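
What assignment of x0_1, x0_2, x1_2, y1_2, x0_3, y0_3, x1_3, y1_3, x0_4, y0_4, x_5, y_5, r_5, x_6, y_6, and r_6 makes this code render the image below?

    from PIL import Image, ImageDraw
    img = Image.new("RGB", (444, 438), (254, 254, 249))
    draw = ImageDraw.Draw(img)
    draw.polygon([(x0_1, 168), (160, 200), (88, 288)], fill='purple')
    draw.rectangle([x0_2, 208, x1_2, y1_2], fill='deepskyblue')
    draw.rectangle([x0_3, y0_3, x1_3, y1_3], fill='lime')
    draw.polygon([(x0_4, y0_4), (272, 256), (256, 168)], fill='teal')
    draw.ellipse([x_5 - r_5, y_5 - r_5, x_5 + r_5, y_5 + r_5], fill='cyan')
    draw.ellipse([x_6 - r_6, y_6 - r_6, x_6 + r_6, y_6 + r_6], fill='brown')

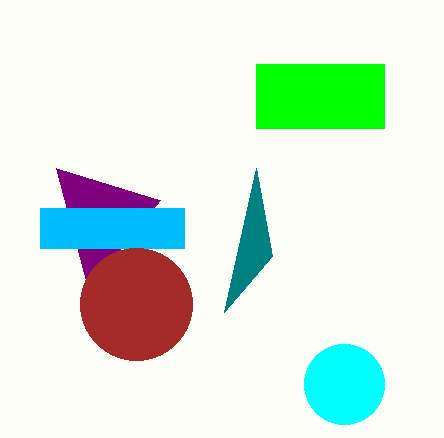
x0_1 = 56, x0_2 = 40, x1_2 = 184, y1_2 = 248, x0_3 = 256, y0_3 = 64, x1_3 = 384, y1_3 = 128, x0_4 = 224, y0_4 = 312, x_5 = 344, y_5 = 384, r_5 = 40, x_6 = 136, y_6 = 304, r_6 = 56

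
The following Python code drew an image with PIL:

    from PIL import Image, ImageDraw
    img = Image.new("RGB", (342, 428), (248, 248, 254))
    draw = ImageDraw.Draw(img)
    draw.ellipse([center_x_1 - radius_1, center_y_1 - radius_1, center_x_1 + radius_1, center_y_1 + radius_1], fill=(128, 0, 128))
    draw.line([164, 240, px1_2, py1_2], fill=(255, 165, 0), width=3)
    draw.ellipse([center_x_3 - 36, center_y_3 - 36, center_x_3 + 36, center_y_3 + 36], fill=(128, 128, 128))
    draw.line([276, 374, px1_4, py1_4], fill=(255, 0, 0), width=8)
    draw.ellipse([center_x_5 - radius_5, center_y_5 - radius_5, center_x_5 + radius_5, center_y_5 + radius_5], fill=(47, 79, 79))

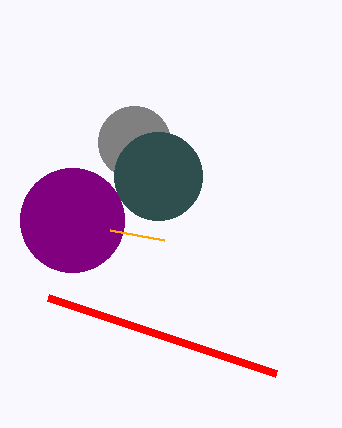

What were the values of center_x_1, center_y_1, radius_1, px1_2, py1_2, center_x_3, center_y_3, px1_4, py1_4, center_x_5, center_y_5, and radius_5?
center_x_1 = 72
center_y_1 = 220
radius_1 = 52
px1_2 = 110
py1_2 = 230
center_x_3 = 134
center_y_3 = 142
px1_4 = 48
py1_4 = 298
center_x_5 = 158
center_y_5 = 176
radius_5 = 44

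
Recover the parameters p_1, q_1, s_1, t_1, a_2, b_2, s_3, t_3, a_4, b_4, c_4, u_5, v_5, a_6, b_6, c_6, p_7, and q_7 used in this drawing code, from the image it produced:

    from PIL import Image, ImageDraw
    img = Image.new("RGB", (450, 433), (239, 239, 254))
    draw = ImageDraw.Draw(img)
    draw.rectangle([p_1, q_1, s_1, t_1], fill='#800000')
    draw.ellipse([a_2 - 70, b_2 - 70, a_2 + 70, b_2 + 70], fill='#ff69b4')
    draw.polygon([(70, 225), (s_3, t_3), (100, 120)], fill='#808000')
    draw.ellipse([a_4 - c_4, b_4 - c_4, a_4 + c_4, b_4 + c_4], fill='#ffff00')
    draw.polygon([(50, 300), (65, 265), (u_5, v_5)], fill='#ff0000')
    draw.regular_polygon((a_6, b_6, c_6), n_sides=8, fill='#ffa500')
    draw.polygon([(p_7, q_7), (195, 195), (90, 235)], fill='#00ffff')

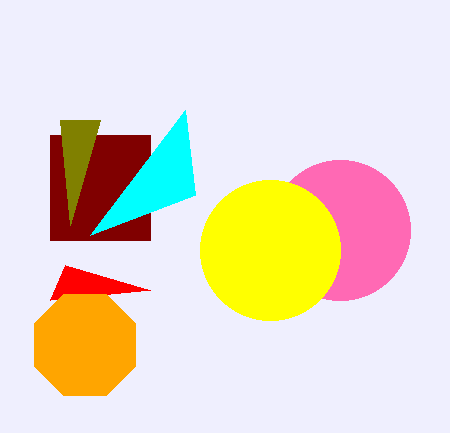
p_1 = 50; q_1 = 135; s_1 = 150; t_1 = 240; a_2 = 340; b_2 = 230; s_3 = 60; t_3 = 120; a_4 = 270; b_4 = 250; c_4 = 70; u_5 = 150; v_5 = 290; a_6 = 85; b_6 = 345; c_6 = 55; p_7 = 185; q_7 = 110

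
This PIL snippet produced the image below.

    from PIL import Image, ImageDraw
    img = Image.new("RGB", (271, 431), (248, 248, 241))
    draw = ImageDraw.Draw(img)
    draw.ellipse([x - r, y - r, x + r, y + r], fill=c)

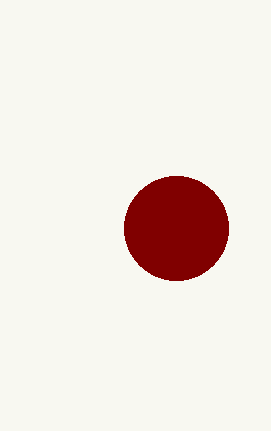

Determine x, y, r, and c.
x = 176, y = 228, r = 52, c = 'maroon'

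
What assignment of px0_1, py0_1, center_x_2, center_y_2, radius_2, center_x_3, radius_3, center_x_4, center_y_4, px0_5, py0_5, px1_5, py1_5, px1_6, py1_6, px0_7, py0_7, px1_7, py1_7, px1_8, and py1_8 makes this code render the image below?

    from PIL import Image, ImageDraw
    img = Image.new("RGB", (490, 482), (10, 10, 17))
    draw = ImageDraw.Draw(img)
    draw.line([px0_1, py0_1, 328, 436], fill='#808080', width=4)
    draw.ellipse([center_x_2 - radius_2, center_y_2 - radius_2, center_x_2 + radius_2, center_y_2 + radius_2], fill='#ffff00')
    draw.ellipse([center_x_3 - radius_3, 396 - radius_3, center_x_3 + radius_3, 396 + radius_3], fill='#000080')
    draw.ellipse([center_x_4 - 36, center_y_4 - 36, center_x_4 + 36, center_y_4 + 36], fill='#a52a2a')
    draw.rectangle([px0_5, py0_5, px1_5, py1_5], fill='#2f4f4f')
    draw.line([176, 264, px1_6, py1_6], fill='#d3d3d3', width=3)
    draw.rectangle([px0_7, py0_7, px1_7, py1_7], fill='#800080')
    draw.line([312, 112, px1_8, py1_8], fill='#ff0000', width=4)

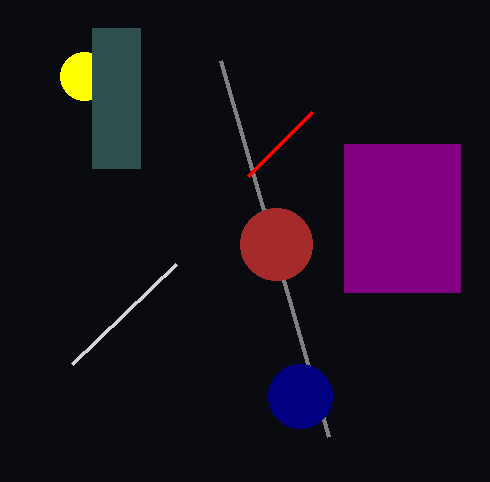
px0_1 = 220
py0_1 = 60
center_x_2 = 84
center_y_2 = 76
radius_2 = 24
center_x_3 = 300
radius_3 = 32
center_x_4 = 276
center_y_4 = 244
px0_5 = 92
py0_5 = 28
px1_5 = 140
py1_5 = 168
px1_6 = 72
py1_6 = 364
px0_7 = 344
py0_7 = 144
px1_7 = 460
py1_7 = 292
px1_8 = 248
py1_8 = 176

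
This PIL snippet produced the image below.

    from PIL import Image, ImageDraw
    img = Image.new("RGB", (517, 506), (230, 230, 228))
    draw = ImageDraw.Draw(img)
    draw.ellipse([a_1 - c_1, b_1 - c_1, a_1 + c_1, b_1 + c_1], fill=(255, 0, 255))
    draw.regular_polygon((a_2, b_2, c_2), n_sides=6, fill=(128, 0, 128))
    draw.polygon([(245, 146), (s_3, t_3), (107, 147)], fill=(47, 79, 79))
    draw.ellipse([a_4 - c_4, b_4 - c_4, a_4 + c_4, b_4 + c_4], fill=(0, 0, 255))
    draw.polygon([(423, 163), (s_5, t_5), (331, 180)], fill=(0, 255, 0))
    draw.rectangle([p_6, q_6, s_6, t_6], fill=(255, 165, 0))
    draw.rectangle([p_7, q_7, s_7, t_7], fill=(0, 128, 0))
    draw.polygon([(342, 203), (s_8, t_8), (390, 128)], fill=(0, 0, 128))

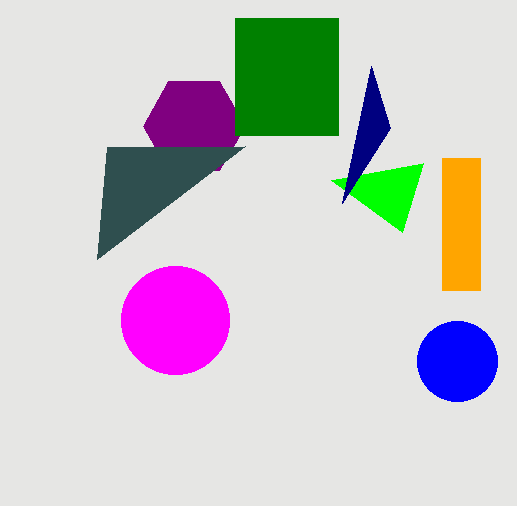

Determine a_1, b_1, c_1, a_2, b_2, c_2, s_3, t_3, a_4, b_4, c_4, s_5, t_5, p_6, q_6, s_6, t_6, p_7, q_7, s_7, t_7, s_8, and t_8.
a_1 = 175; b_1 = 320; c_1 = 54; a_2 = 194; b_2 = 126; c_2 = 51; s_3 = 97; t_3 = 259; a_4 = 457; b_4 = 361; c_4 = 40; s_5 = 402; t_5 = 232; p_6 = 442; q_6 = 158; s_6 = 480; t_6 = 290; p_7 = 235; q_7 = 18; s_7 = 338; t_7 = 135; s_8 = 371; t_8 = 66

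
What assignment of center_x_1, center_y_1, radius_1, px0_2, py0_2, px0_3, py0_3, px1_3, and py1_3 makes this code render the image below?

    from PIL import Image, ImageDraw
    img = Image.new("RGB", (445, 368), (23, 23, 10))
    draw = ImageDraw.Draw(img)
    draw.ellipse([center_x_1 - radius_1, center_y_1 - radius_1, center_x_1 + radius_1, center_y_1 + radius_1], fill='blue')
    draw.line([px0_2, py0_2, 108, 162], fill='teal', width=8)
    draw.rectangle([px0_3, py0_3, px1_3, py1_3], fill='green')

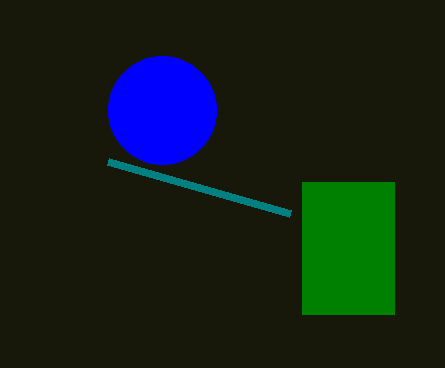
center_x_1 = 162; center_y_1 = 110; radius_1 = 54; px0_2 = 290; py0_2 = 214; px0_3 = 302; py0_3 = 182; px1_3 = 394; py1_3 = 314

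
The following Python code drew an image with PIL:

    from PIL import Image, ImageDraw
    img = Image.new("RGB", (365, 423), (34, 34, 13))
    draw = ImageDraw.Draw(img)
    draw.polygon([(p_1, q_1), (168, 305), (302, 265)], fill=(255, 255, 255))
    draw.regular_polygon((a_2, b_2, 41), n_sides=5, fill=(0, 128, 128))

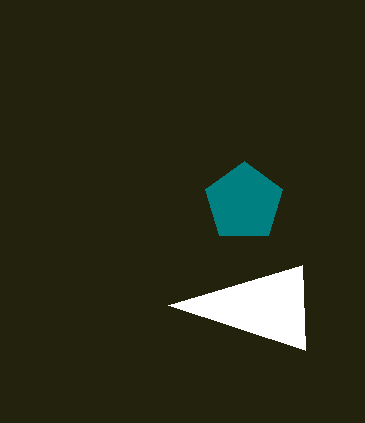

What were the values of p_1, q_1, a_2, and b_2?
p_1 = 305
q_1 = 350
a_2 = 244
b_2 = 202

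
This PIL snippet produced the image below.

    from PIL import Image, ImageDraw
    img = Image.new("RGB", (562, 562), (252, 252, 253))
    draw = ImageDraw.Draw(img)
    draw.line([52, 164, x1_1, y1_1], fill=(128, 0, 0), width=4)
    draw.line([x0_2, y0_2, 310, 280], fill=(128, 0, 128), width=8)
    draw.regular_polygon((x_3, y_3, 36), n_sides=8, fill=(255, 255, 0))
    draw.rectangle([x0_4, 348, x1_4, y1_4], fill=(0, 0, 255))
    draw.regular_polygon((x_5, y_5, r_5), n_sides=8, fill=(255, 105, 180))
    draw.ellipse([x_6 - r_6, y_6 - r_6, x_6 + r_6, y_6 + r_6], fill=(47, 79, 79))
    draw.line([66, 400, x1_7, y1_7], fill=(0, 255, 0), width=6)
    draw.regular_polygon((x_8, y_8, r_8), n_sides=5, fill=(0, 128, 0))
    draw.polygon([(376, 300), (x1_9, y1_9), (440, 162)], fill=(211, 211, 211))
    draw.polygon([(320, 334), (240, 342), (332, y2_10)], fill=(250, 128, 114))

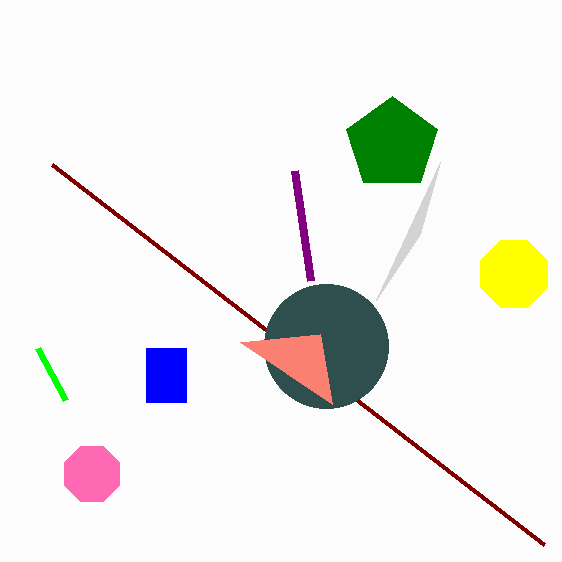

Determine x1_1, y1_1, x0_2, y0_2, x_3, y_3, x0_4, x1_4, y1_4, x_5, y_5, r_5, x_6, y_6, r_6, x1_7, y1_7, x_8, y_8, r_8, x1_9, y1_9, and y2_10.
x1_1 = 544; y1_1 = 544; x0_2 = 294; y0_2 = 170; x_3 = 514; y_3 = 274; x0_4 = 146; x1_4 = 186; y1_4 = 402; x_5 = 92; y_5 = 474; r_5 = 30; x_6 = 326; y_6 = 346; r_6 = 62; x1_7 = 38; y1_7 = 348; x_8 = 392; y_8 = 144; r_8 = 48; x1_9 = 420; y1_9 = 234; y2_10 = 404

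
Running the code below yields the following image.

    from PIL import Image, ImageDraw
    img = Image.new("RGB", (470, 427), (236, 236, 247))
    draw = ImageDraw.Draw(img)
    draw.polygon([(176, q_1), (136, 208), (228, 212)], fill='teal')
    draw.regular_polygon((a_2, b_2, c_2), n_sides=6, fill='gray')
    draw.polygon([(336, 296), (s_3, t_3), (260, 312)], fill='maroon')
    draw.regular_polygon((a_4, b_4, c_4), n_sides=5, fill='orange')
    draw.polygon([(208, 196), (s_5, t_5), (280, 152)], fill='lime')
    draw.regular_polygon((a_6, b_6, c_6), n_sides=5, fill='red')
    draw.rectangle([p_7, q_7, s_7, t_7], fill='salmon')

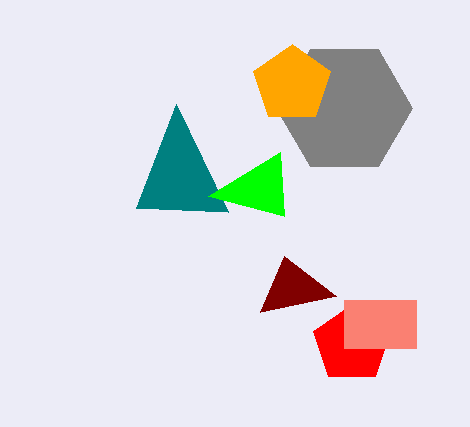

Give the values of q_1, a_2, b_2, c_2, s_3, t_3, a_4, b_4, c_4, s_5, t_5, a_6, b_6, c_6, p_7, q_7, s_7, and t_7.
q_1 = 104
a_2 = 344
b_2 = 108
c_2 = 68
s_3 = 284
t_3 = 256
a_4 = 292
b_4 = 84
c_4 = 40
s_5 = 284
t_5 = 216
a_6 = 352
b_6 = 344
c_6 = 40
p_7 = 344
q_7 = 300
s_7 = 416
t_7 = 348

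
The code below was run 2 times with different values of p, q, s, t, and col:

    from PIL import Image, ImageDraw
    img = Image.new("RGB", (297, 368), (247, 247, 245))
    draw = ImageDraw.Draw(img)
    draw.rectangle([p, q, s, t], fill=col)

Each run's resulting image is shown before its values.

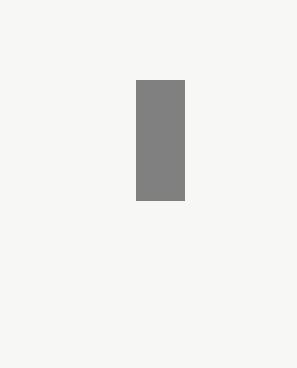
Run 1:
p = 136, q = 80, s = 184, t = 200, col = 'gray'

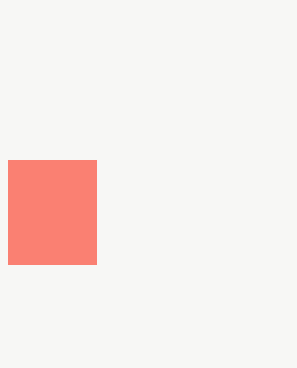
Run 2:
p = 8; q = 160; s = 96; t = 264; col = 'salmon'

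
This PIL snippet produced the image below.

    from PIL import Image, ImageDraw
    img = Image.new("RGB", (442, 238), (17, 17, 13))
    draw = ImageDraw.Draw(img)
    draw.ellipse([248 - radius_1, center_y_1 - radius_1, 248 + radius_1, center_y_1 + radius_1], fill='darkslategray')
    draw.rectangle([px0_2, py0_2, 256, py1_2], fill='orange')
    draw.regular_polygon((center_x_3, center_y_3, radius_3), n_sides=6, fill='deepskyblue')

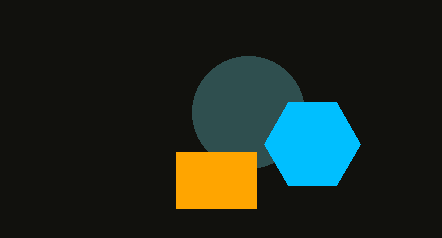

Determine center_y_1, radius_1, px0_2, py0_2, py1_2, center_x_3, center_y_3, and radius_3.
center_y_1 = 112; radius_1 = 56; px0_2 = 176; py0_2 = 152; py1_2 = 208; center_x_3 = 312; center_y_3 = 144; radius_3 = 48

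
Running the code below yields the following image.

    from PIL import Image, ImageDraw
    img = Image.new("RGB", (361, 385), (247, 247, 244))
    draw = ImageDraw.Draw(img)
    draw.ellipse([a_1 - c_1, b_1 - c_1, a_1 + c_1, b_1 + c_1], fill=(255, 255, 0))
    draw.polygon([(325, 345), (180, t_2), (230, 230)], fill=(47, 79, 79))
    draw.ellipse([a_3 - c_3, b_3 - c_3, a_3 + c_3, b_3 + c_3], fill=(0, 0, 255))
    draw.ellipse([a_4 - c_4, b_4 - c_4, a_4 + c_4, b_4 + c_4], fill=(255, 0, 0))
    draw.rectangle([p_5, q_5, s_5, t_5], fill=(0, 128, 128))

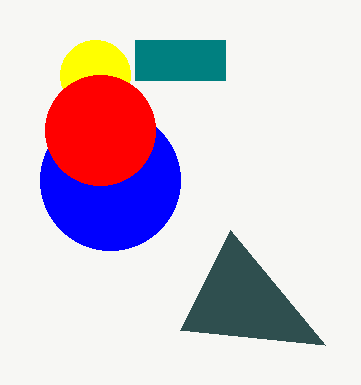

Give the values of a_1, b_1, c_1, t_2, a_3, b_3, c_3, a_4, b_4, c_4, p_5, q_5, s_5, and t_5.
a_1 = 95, b_1 = 75, c_1 = 35, t_2 = 330, a_3 = 110, b_3 = 180, c_3 = 70, a_4 = 100, b_4 = 130, c_4 = 55, p_5 = 135, q_5 = 40, s_5 = 225, t_5 = 80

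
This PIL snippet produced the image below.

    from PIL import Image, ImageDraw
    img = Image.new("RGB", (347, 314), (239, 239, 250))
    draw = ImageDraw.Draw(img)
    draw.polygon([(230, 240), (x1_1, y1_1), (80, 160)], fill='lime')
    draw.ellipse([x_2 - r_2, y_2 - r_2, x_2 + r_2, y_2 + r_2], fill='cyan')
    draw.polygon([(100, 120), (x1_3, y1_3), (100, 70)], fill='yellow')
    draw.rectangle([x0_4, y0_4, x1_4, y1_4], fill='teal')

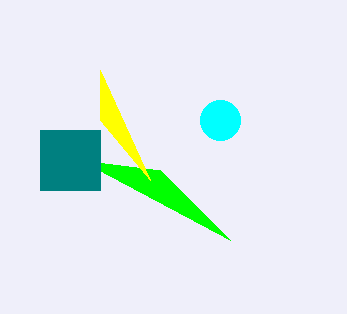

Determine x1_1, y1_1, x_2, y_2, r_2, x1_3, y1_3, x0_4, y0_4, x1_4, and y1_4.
x1_1 = 160; y1_1 = 170; x_2 = 220; y_2 = 120; r_2 = 20; x1_3 = 150; y1_3 = 180; x0_4 = 40; y0_4 = 130; x1_4 = 100; y1_4 = 190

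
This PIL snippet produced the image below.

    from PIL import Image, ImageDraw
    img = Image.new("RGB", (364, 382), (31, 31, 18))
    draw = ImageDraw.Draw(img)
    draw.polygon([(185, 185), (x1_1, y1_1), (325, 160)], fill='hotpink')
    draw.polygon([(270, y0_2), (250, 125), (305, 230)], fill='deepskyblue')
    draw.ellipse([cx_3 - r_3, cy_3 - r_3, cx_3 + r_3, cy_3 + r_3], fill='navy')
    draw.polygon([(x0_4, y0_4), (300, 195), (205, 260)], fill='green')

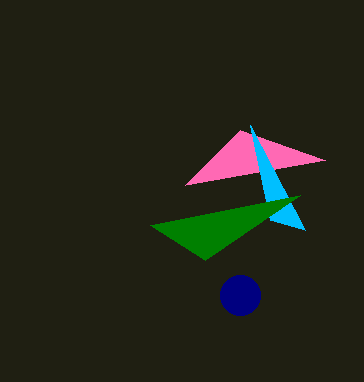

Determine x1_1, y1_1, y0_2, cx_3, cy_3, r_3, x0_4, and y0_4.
x1_1 = 240, y1_1 = 130, y0_2 = 220, cx_3 = 240, cy_3 = 295, r_3 = 20, x0_4 = 150, y0_4 = 225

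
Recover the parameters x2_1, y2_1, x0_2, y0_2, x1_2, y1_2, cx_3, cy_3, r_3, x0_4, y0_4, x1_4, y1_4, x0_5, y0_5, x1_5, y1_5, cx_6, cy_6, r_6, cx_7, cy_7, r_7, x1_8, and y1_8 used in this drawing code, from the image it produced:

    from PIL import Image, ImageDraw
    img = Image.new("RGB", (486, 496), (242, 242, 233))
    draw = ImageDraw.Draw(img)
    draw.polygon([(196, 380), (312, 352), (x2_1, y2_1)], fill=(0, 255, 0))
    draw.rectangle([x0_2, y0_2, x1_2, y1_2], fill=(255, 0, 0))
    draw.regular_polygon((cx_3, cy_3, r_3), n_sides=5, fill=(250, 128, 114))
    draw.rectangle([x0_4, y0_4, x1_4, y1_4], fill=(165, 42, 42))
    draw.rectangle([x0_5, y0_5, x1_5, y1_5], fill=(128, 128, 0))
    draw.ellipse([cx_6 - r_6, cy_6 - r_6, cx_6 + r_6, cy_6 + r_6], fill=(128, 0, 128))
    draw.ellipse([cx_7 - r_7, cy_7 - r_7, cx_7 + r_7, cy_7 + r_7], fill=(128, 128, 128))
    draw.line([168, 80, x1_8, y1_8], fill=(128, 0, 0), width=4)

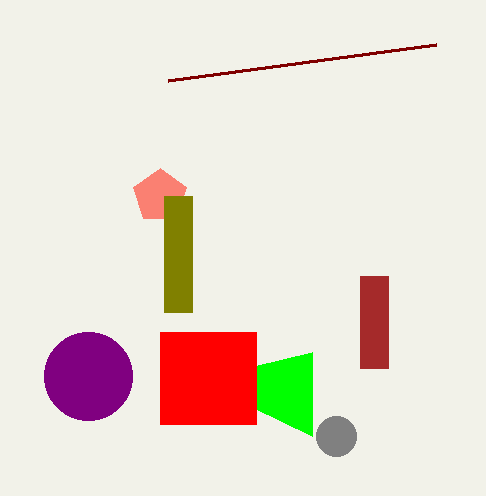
x2_1 = 312, y2_1 = 436, x0_2 = 160, y0_2 = 332, x1_2 = 256, y1_2 = 424, cx_3 = 160, cy_3 = 196, r_3 = 28, x0_4 = 360, y0_4 = 276, x1_4 = 388, y1_4 = 368, x0_5 = 164, y0_5 = 196, x1_5 = 192, y1_5 = 312, cx_6 = 88, cy_6 = 376, r_6 = 44, cx_7 = 336, cy_7 = 436, r_7 = 20, x1_8 = 436, y1_8 = 44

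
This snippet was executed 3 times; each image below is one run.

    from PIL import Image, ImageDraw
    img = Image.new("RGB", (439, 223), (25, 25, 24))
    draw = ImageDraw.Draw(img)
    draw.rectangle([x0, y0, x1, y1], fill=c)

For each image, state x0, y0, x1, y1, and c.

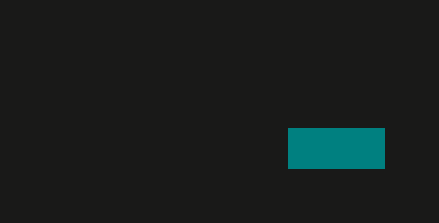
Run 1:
x0 = 288, y0 = 128, x1 = 384, y1 = 168, c = 'teal'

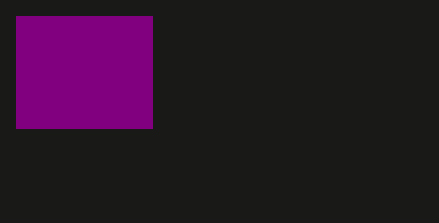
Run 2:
x0 = 16
y0 = 16
x1 = 152
y1 = 128
c = 'purple'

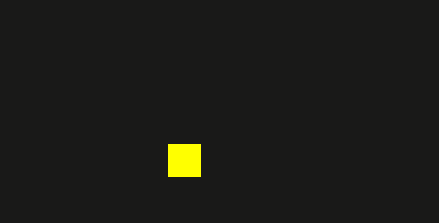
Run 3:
x0 = 168; y0 = 144; x1 = 200; y1 = 176; c = 'yellow'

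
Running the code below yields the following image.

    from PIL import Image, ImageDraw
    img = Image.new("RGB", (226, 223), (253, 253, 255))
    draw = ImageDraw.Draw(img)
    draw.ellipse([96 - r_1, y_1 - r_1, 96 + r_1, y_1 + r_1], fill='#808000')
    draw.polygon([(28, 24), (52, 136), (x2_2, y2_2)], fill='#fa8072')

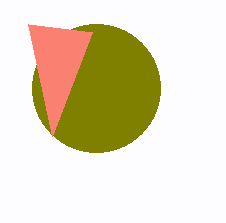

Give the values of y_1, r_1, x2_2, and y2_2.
y_1 = 88; r_1 = 64; x2_2 = 92; y2_2 = 32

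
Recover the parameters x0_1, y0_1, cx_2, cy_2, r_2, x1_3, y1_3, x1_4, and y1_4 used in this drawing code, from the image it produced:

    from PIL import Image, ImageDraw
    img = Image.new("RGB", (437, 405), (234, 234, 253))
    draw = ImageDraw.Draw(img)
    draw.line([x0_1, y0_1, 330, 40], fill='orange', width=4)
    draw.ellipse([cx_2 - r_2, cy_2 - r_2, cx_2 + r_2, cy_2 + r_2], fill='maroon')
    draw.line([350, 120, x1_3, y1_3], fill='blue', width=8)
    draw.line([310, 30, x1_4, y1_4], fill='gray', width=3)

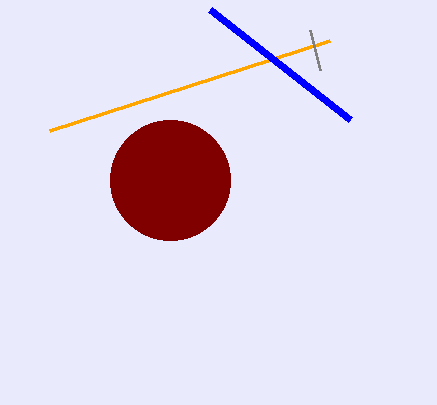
x0_1 = 50; y0_1 = 130; cx_2 = 170; cy_2 = 180; r_2 = 60; x1_3 = 210; y1_3 = 10; x1_4 = 320; y1_4 = 70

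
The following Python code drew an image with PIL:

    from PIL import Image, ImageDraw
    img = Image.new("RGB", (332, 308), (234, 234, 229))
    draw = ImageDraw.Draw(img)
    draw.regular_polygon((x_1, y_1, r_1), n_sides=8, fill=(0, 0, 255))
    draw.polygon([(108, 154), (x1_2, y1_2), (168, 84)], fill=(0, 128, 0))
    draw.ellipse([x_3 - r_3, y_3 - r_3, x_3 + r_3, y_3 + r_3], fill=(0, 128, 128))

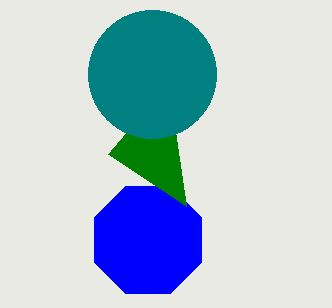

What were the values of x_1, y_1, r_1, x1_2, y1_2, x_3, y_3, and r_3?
x_1 = 148
y_1 = 240
r_1 = 58
x1_2 = 186
y1_2 = 206
x_3 = 152
y_3 = 74
r_3 = 64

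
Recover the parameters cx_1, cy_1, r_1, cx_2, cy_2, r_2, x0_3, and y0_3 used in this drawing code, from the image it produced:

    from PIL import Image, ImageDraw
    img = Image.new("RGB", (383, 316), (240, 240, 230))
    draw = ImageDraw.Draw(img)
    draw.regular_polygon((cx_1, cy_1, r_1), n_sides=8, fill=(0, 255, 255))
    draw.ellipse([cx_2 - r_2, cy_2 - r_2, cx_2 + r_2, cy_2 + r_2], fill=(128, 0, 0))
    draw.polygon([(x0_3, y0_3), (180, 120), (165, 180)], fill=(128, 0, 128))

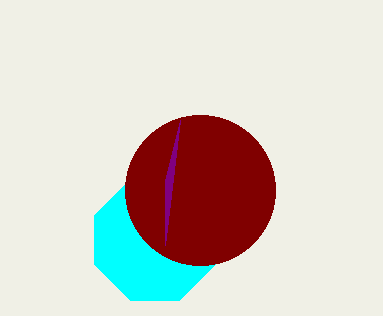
cx_1 = 155
cy_1 = 240
r_1 = 65
cx_2 = 200
cy_2 = 190
r_2 = 75
x0_3 = 165
y0_3 = 245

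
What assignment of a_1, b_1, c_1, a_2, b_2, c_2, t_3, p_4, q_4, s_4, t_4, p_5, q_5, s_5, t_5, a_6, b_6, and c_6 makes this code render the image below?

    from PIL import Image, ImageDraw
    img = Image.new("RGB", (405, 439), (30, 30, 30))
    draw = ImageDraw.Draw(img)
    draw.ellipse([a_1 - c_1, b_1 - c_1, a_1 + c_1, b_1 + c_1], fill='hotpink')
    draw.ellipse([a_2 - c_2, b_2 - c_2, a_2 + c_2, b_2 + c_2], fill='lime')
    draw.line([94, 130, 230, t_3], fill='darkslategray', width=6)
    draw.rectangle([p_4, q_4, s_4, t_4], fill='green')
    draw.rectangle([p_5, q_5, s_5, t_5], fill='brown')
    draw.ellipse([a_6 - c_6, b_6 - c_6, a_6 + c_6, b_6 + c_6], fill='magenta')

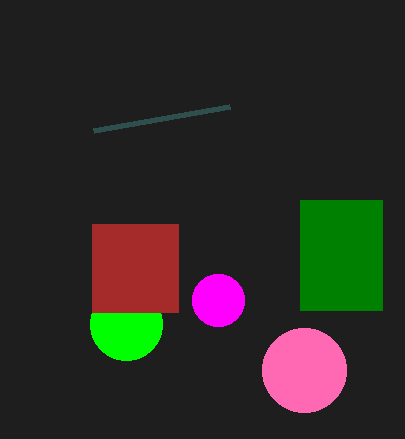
a_1 = 304
b_1 = 370
c_1 = 42
a_2 = 126
b_2 = 324
c_2 = 36
t_3 = 106
p_4 = 300
q_4 = 200
s_4 = 382
t_4 = 310
p_5 = 92
q_5 = 224
s_5 = 178
t_5 = 312
a_6 = 218
b_6 = 300
c_6 = 26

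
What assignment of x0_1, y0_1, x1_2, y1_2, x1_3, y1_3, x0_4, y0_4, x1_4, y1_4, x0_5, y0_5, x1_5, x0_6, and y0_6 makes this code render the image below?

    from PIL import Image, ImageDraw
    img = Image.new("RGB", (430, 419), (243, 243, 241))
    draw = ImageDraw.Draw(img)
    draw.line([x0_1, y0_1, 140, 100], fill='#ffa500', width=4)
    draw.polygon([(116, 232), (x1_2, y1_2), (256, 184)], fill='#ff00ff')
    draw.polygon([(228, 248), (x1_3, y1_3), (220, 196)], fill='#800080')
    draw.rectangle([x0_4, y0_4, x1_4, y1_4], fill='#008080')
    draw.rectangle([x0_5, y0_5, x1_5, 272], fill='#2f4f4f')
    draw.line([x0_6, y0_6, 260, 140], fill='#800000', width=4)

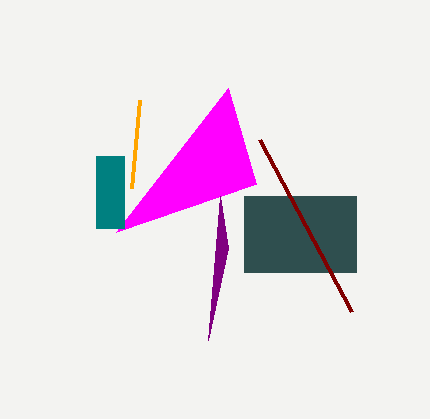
x0_1 = 132; y0_1 = 188; x1_2 = 228; y1_2 = 88; x1_3 = 208; y1_3 = 340; x0_4 = 96; y0_4 = 156; x1_4 = 124; y1_4 = 228; x0_5 = 244; y0_5 = 196; x1_5 = 356; x0_6 = 352; y0_6 = 312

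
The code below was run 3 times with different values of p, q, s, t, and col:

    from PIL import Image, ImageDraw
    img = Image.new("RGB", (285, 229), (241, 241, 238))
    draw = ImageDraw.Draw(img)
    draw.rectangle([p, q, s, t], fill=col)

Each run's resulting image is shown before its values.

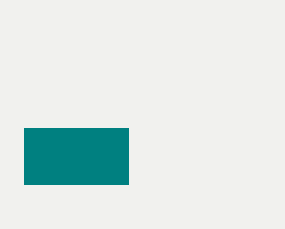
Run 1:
p = 24, q = 128, s = 128, t = 184, col = 'teal'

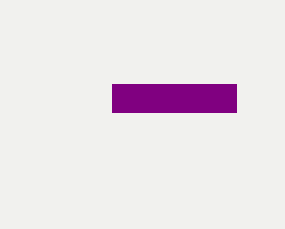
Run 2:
p = 112
q = 84
s = 236
t = 112
col = 'purple'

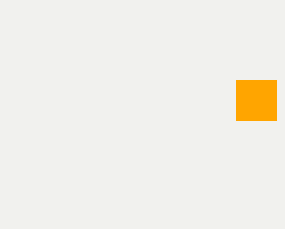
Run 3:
p = 236; q = 80; s = 276; t = 120; col = 'orange'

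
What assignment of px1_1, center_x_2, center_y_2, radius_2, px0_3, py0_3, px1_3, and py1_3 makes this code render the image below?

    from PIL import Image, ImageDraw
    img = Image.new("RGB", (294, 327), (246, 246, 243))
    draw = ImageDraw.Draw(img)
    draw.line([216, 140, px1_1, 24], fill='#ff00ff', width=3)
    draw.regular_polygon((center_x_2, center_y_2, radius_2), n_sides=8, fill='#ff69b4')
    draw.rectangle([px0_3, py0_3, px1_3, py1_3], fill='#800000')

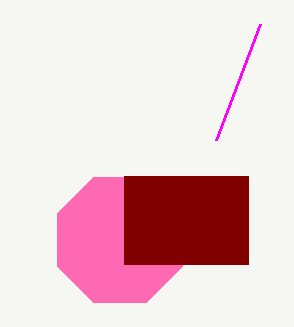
px1_1 = 260
center_x_2 = 120
center_y_2 = 240
radius_2 = 68
px0_3 = 124
py0_3 = 176
px1_3 = 248
py1_3 = 264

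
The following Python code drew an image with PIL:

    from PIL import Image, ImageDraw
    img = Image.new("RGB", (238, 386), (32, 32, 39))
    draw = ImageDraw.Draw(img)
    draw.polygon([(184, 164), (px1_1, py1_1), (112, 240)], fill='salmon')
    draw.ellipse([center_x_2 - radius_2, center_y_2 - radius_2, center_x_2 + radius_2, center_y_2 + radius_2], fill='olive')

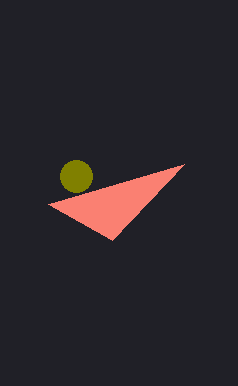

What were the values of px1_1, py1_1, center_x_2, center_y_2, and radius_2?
px1_1 = 48
py1_1 = 204
center_x_2 = 76
center_y_2 = 176
radius_2 = 16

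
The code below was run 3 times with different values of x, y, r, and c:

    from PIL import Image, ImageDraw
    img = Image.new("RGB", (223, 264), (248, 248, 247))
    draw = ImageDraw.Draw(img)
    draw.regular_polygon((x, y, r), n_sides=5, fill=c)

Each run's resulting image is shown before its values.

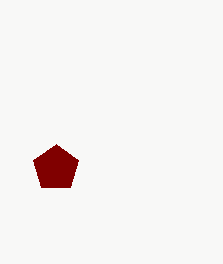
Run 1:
x = 56
y = 168
r = 24
c = 'maroon'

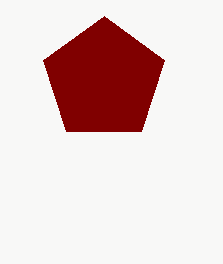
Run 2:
x = 104; y = 80; r = 64; c = 'maroon'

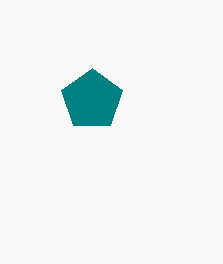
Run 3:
x = 92, y = 100, r = 32, c = 'teal'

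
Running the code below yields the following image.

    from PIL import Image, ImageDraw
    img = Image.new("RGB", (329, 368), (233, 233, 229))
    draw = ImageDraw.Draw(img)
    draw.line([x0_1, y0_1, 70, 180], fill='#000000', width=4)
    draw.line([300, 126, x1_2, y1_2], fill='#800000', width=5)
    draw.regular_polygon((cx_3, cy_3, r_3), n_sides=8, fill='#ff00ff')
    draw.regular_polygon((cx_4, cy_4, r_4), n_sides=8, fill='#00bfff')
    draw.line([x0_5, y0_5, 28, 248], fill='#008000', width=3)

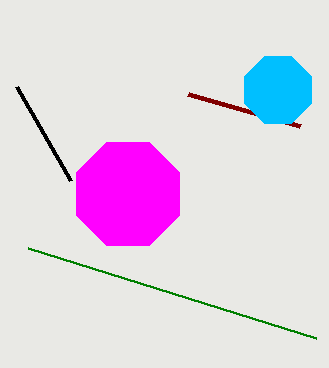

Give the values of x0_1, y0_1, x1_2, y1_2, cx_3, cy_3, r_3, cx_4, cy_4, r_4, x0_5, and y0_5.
x0_1 = 16
y0_1 = 86
x1_2 = 188
y1_2 = 94
cx_3 = 128
cy_3 = 194
r_3 = 56
cx_4 = 278
cy_4 = 90
r_4 = 36
x0_5 = 316
y0_5 = 338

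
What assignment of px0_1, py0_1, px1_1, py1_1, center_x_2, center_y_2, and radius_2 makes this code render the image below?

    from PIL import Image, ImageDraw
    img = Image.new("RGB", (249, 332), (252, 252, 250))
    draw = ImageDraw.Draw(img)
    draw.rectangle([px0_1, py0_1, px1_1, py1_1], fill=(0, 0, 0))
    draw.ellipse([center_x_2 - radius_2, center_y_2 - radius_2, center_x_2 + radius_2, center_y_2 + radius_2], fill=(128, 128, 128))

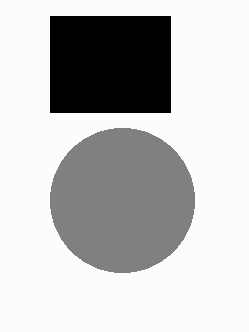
px0_1 = 50
py0_1 = 16
px1_1 = 170
py1_1 = 112
center_x_2 = 122
center_y_2 = 200
radius_2 = 72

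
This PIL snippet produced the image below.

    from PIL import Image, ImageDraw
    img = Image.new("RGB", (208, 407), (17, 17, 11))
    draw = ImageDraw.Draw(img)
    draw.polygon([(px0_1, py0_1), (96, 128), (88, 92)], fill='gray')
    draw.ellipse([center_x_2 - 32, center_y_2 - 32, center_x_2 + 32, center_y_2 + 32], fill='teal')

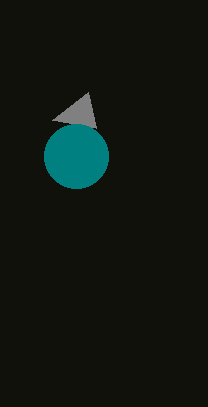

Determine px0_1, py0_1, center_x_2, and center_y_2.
px0_1 = 52
py0_1 = 120
center_x_2 = 76
center_y_2 = 156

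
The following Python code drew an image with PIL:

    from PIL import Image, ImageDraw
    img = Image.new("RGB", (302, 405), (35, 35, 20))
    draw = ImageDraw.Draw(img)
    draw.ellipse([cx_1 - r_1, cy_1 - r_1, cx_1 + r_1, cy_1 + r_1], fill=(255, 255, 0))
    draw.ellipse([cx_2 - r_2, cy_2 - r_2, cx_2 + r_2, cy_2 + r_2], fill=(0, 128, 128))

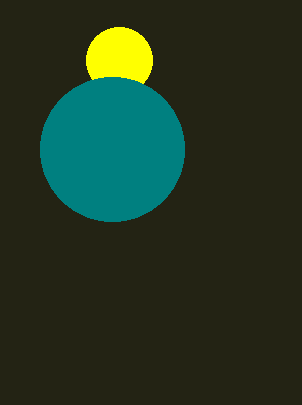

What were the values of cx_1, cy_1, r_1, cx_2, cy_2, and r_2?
cx_1 = 119; cy_1 = 60; r_1 = 33; cx_2 = 112; cy_2 = 149; r_2 = 72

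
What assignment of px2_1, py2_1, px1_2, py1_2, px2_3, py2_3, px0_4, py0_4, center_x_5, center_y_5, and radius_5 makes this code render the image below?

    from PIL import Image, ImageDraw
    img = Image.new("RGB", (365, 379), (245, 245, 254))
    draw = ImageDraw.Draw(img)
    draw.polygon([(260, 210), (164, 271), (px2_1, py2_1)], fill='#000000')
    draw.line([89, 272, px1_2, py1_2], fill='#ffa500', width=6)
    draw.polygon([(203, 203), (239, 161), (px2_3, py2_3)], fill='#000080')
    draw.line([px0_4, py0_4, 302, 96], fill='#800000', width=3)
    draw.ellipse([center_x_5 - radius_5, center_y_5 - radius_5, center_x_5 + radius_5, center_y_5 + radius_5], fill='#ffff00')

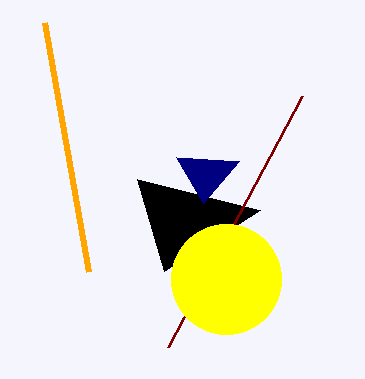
px2_1 = 137, py2_1 = 179, px1_2 = 45, py1_2 = 23, px2_3 = 176, py2_3 = 157, px0_4 = 168, py0_4 = 347, center_x_5 = 226, center_y_5 = 279, radius_5 = 55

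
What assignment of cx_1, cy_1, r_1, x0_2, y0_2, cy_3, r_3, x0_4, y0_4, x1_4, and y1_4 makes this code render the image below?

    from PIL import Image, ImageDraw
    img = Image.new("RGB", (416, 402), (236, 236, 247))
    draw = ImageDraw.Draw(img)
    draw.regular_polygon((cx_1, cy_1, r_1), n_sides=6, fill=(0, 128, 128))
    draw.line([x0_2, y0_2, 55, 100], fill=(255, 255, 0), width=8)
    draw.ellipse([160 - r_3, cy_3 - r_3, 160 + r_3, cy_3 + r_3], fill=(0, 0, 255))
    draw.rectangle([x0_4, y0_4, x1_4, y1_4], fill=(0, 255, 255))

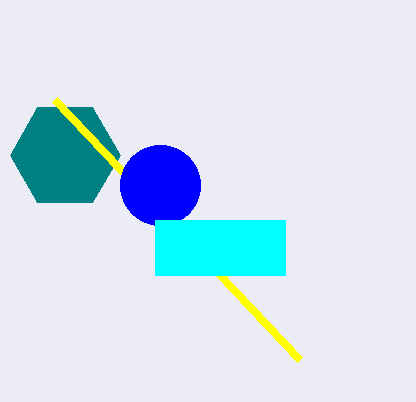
cx_1 = 65, cy_1 = 155, r_1 = 55, x0_2 = 300, y0_2 = 360, cy_3 = 185, r_3 = 40, x0_4 = 155, y0_4 = 220, x1_4 = 285, y1_4 = 275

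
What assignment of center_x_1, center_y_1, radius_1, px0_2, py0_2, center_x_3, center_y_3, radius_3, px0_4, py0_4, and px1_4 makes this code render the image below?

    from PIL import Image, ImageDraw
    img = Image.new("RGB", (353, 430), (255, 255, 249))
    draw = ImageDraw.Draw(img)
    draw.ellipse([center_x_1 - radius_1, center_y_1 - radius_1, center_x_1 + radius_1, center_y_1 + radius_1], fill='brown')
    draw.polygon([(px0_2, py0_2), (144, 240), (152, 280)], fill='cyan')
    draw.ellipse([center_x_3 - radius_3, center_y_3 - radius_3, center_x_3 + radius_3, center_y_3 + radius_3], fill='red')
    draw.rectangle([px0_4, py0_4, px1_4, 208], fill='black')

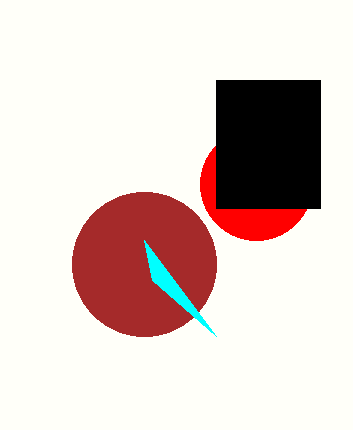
center_x_1 = 144, center_y_1 = 264, radius_1 = 72, px0_2 = 216, py0_2 = 336, center_x_3 = 256, center_y_3 = 184, radius_3 = 56, px0_4 = 216, py0_4 = 80, px1_4 = 320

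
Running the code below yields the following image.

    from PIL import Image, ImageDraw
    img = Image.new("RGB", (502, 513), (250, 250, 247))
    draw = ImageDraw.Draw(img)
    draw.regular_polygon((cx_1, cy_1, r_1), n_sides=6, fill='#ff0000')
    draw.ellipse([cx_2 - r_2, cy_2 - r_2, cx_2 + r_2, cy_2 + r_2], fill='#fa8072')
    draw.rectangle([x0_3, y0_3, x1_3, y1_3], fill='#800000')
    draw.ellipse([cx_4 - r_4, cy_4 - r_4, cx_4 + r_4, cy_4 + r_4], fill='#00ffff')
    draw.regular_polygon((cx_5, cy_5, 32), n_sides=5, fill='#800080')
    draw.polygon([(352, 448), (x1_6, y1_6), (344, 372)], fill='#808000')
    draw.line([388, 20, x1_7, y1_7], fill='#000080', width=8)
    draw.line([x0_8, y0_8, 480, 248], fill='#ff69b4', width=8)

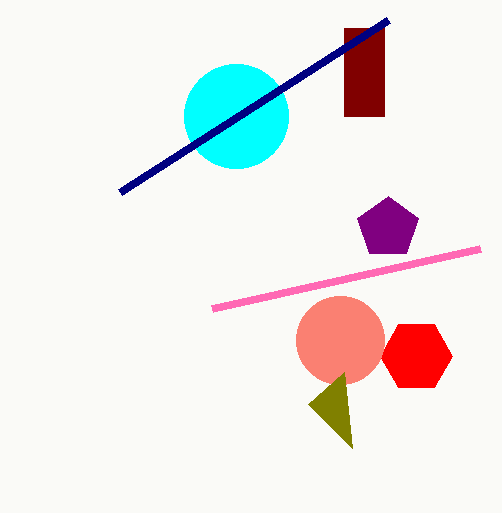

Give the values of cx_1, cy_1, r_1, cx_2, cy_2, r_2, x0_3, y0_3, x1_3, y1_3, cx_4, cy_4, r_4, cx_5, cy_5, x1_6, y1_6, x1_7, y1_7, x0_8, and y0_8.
cx_1 = 416
cy_1 = 356
r_1 = 36
cx_2 = 340
cy_2 = 340
r_2 = 44
x0_3 = 344
y0_3 = 28
x1_3 = 384
y1_3 = 116
cx_4 = 236
cy_4 = 116
r_4 = 52
cx_5 = 388
cy_5 = 228
x1_6 = 308
y1_6 = 404
x1_7 = 120
y1_7 = 192
x0_8 = 212
y0_8 = 308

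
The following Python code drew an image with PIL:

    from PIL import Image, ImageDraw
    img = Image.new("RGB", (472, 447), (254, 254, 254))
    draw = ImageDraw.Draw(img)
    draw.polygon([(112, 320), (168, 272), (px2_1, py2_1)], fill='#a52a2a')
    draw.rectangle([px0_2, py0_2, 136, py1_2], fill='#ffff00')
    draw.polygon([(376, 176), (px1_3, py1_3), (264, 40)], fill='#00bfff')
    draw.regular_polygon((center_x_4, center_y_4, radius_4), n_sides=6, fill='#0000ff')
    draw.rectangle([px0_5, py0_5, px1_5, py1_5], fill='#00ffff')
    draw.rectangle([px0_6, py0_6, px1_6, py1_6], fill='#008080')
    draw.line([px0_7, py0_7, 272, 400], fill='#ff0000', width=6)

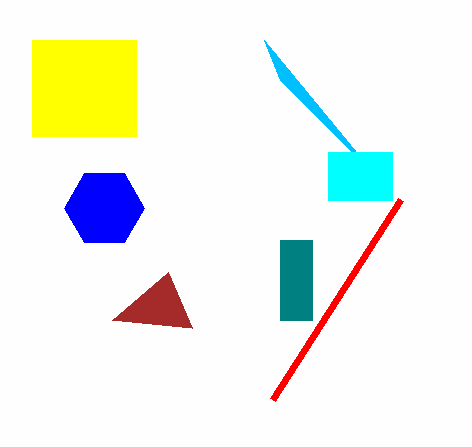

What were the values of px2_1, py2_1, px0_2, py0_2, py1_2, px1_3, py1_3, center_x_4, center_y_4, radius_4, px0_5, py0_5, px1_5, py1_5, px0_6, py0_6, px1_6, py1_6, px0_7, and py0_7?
px2_1 = 192
py2_1 = 328
px0_2 = 32
py0_2 = 40
py1_2 = 136
px1_3 = 280
py1_3 = 80
center_x_4 = 104
center_y_4 = 208
radius_4 = 40
px0_5 = 328
py0_5 = 152
px1_5 = 392
py1_5 = 200
px0_6 = 280
py0_6 = 240
px1_6 = 312
py1_6 = 320
px0_7 = 400
py0_7 = 200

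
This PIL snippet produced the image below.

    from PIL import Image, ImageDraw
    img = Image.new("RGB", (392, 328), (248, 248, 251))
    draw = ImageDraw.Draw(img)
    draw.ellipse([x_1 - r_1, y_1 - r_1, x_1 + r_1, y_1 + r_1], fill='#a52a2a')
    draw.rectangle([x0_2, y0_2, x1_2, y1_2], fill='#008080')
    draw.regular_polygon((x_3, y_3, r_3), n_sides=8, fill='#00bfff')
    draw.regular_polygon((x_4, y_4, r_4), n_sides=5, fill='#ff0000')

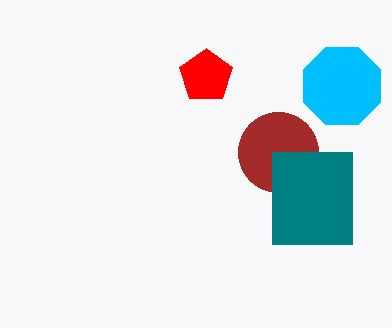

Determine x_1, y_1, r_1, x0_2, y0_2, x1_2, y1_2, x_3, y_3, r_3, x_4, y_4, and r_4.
x_1 = 278; y_1 = 152; r_1 = 40; x0_2 = 272; y0_2 = 152; x1_2 = 352; y1_2 = 244; x_3 = 342; y_3 = 86; r_3 = 42; x_4 = 206; y_4 = 76; r_4 = 28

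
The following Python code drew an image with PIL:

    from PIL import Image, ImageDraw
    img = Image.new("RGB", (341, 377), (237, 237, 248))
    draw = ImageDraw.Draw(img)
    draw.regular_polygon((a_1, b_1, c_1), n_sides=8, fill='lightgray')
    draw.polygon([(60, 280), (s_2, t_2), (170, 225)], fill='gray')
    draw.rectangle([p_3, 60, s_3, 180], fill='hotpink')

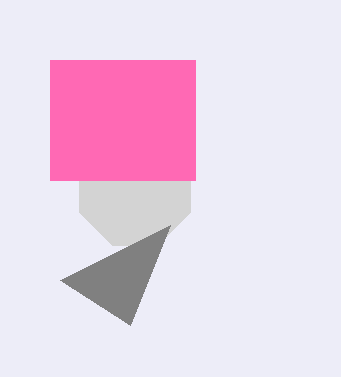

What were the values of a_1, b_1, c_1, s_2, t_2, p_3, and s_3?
a_1 = 135, b_1 = 190, c_1 = 60, s_2 = 130, t_2 = 325, p_3 = 50, s_3 = 195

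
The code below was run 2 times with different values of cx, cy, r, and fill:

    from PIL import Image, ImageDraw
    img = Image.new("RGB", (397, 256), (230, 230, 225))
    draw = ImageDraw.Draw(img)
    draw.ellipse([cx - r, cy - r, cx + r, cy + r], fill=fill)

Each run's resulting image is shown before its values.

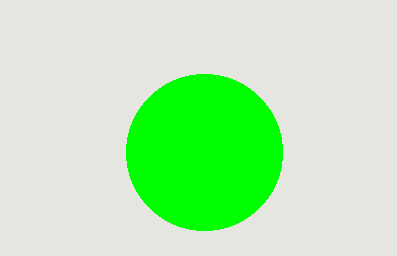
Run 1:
cx = 204, cy = 152, r = 78, fill = 'lime'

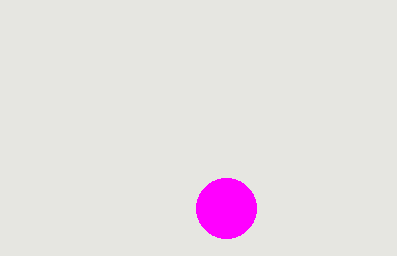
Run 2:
cx = 226
cy = 208
r = 30
fill = 'magenta'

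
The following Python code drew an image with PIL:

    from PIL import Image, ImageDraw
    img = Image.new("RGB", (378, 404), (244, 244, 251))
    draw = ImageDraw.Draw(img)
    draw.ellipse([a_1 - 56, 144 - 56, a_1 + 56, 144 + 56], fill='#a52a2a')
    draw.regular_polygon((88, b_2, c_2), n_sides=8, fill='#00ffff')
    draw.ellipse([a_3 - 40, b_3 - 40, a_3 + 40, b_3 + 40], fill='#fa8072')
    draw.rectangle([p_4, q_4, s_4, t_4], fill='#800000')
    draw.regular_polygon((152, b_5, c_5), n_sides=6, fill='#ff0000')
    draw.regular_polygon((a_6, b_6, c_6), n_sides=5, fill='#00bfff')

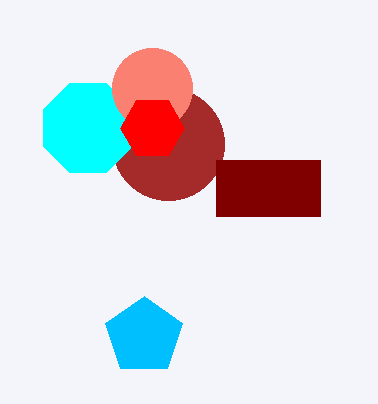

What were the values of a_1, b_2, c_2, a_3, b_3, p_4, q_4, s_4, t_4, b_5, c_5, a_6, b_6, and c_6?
a_1 = 168
b_2 = 128
c_2 = 48
a_3 = 152
b_3 = 88
p_4 = 216
q_4 = 160
s_4 = 320
t_4 = 216
b_5 = 128
c_5 = 32
a_6 = 144
b_6 = 336
c_6 = 40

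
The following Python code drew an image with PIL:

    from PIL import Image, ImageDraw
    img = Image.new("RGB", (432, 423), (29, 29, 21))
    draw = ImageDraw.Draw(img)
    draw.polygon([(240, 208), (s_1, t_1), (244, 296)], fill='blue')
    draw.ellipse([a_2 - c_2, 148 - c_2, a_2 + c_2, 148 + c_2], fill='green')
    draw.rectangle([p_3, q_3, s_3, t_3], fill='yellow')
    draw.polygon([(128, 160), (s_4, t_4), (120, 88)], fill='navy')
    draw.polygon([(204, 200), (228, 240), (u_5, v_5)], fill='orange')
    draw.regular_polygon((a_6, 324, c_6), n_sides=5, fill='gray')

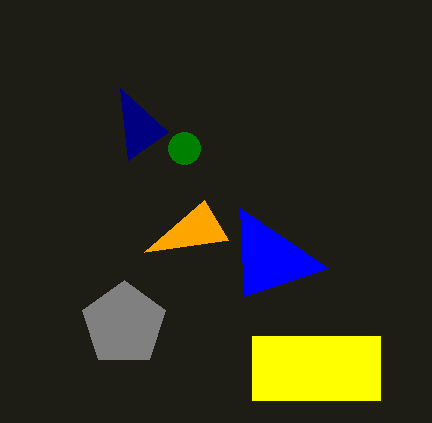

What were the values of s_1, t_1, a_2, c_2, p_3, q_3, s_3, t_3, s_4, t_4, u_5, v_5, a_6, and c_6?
s_1 = 328; t_1 = 268; a_2 = 184; c_2 = 16; p_3 = 252; q_3 = 336; s_3 = 380; t_3 = 400; s_4 = 168; t_4 = 132; u_5 = 144; v_5 = 252; a_6 = 124; c_6 = 44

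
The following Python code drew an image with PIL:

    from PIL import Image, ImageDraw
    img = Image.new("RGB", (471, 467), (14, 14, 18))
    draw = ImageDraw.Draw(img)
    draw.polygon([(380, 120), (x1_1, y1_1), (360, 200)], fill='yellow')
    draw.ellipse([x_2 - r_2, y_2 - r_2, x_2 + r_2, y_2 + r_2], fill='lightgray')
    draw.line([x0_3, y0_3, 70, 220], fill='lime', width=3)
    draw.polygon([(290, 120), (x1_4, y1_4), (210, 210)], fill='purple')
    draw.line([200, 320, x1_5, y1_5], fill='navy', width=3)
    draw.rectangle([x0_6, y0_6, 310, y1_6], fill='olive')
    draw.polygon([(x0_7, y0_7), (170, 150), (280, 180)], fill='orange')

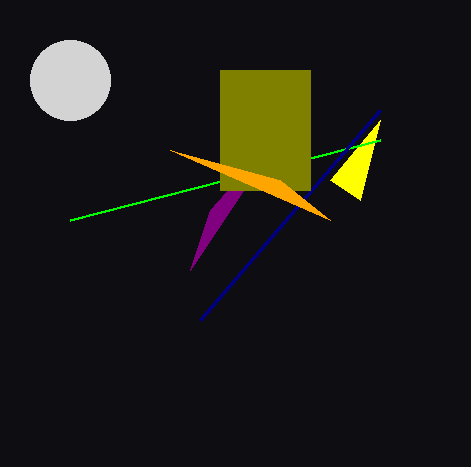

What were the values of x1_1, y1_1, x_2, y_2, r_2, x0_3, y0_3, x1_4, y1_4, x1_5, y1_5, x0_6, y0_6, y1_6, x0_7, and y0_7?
x1_1 = 330; y1_1 = 180; x_2 = 70; y_2 = 80; r_2 = 40; x0_3 = 380; y0_3 = 140; x1_4 = 190; y1_4 = 270; x1_5 = 380; y1_5 = 110; x0_6 = 220; y0_6 = 70; y1_6 = 190; x0_7 = 330; y0_7 = 220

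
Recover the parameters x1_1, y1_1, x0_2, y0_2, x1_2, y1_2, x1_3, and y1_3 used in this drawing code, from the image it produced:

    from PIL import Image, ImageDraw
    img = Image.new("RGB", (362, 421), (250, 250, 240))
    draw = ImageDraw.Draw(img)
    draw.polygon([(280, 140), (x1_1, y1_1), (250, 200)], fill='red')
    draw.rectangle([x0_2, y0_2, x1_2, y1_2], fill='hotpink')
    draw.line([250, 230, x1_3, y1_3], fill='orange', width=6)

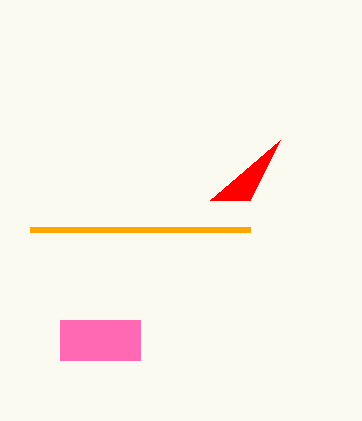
x1_1 = 210
y1_1 = 200
x0_2 = 60
y0_2 = 320
x1_2 = 140
y1_2 = 360
x1_3 = 30
y1_3 = 230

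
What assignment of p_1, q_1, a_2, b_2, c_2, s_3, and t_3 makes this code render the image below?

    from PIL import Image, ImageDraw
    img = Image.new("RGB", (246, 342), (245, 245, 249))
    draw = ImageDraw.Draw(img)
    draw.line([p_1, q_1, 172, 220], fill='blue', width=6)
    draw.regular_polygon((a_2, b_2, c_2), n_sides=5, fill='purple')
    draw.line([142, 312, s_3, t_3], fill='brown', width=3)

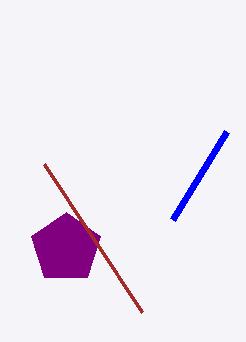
p_1 = 226, q_1 = 132, a_2 = 66, b_2 = 248, c_2 = 36, s_3 = 44, t_3 = 164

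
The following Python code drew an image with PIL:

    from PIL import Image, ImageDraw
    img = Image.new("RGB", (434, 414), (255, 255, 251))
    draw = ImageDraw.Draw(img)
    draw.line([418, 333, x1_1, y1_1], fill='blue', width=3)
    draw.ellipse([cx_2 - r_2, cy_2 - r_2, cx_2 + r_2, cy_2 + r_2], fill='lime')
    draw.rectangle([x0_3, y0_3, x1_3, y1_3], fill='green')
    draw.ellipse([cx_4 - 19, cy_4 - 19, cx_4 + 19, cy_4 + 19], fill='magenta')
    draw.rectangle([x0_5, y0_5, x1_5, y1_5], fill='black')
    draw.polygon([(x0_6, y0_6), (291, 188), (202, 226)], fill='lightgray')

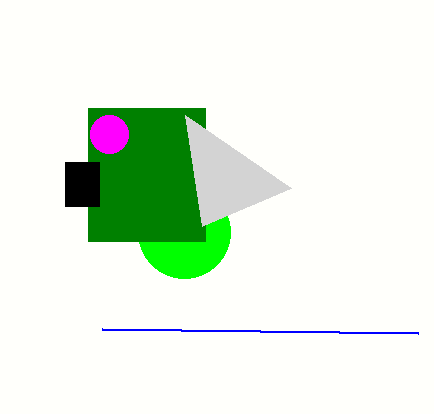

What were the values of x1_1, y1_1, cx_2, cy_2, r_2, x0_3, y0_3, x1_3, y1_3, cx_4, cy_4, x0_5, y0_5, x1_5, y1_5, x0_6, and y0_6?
x1_1 = 102
y1_1 = 329
cx_2 = 184
cy_2 = 232
r_2 = 46
x0_3 = 88
y0_3 = 108
x1_3 = 205
y1_3 = 241
cx_4 = 109
cy_4 = 134
x0_5 = 65
y0_5 = 162
x1_5 = 99
y1_5 = 206
x0_6 = 185
y0_6 = 115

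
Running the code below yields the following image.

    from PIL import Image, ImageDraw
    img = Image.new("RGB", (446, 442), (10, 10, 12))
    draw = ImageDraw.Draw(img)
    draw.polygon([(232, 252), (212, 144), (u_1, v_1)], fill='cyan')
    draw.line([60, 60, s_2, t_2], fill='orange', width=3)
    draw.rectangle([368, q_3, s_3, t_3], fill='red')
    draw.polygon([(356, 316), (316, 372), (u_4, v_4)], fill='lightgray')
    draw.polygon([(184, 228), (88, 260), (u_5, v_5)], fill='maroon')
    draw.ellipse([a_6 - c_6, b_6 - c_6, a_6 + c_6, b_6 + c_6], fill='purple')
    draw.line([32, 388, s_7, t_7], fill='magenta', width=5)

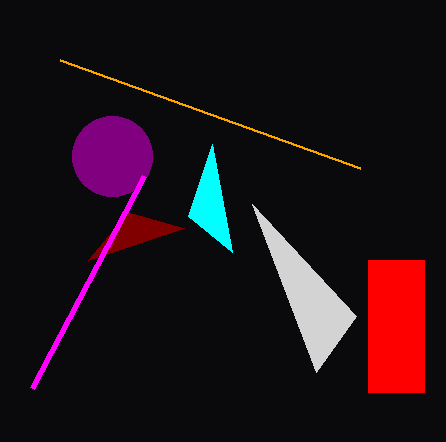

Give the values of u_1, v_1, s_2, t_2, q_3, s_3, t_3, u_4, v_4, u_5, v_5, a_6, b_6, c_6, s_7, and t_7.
u_1 = 188
v_1 = 216
s_2 = 360
t_2 = 168
q_3 = 260
s_3 = 424
t_3 = 392
u_4 = 252
v_4 = 204
u_5 = 128
v_5 = 212
a_6 = 112
b_6 = 156
c_6 = 40
s_7 = 144
t_7 = 176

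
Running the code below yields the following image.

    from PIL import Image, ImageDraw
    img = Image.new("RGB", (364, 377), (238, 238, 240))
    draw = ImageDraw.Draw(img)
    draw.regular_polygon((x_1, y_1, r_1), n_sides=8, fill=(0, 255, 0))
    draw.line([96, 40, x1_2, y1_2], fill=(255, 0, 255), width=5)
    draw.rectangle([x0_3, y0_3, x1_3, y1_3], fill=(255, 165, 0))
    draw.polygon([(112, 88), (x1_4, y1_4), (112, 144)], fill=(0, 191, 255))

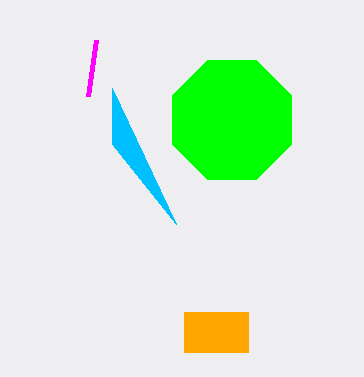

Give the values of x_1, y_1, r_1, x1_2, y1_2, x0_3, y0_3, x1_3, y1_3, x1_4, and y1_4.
x_1 = 232
y_1 = 120
r_1 = 64
x1_2 = 88
y1_2 = 96
x0_3 = 184
y0_3 = 312
x1_3 = 248
y1_3 = 352
x1_4 = 176
y1_4 = 224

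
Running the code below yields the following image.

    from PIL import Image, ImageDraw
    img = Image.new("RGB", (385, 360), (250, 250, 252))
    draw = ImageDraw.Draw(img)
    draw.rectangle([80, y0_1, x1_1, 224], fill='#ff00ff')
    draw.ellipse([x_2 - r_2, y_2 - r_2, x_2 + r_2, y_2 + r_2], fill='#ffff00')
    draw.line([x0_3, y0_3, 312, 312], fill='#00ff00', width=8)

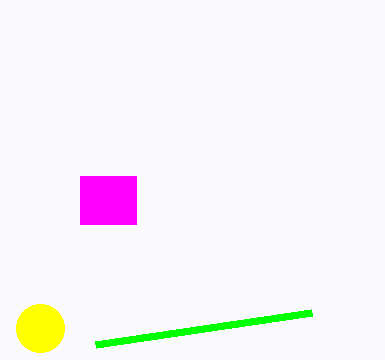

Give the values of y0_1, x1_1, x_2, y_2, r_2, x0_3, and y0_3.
y0_1 = 176; x1_1 = 136; x_2 = 40; y_2 = 328; r_2 = 24; x0_3 = 96; y0_3 = 344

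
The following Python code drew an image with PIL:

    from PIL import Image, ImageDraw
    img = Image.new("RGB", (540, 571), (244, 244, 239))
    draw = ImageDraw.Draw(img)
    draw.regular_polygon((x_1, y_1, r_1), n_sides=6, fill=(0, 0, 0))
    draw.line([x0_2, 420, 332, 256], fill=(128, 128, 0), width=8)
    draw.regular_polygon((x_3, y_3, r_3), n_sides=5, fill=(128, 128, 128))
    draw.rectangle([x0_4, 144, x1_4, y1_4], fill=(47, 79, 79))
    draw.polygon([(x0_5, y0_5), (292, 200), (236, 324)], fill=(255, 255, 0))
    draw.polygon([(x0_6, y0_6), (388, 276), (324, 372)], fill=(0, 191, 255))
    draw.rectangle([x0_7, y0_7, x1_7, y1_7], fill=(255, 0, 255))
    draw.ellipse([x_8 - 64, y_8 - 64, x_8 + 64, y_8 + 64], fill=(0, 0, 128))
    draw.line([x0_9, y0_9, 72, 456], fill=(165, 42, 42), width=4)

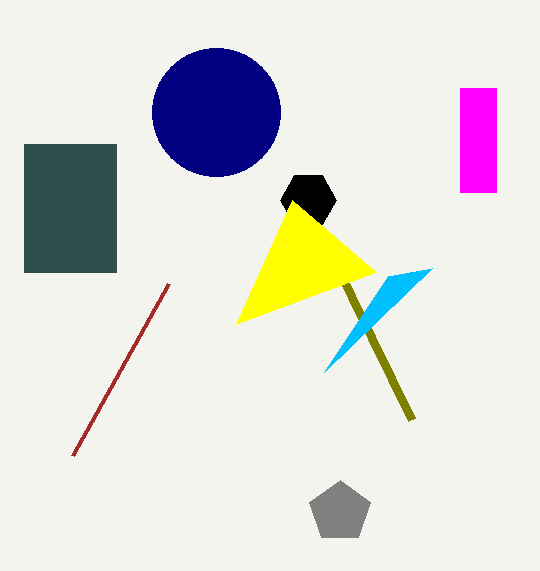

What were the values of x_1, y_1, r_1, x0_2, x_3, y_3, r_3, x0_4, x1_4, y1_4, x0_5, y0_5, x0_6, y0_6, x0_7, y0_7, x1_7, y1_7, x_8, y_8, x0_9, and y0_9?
x_1 = 308; y_1 = 200; r_1 = 28; x0_2 = 412; x_3 = 340; y_3 = 512; r_3 = 32; x0_4 = 24; x1_4 = 116; y1_4 = 272; x0_5 = 376; y0_5 = 272; x0_6 = 432; y0_6 = 268; x0_7 = 460; y0_7 = 88; x1_7 = 496; y1_7 = 192; x_8 = 216; y_8 = 112; x0_9 = 168; y0_9 = 284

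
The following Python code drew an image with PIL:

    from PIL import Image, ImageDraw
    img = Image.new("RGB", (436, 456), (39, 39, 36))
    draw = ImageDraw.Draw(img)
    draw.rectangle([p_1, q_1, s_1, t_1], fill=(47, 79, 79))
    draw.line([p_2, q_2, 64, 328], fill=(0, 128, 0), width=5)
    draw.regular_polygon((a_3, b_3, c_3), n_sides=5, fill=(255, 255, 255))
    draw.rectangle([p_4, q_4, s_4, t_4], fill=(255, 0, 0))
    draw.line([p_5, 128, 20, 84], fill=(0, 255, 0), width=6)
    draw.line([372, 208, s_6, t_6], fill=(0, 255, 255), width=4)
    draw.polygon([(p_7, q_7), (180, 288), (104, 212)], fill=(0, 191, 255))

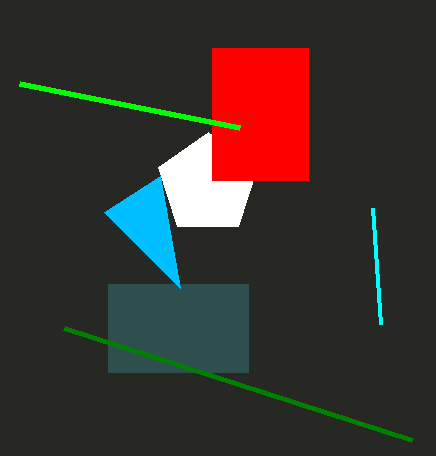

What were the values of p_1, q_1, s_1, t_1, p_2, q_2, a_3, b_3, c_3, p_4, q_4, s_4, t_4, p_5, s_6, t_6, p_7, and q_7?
p_1 = 108; q_1 = 284; s_1 = 248; t_1 = 372; p_2 = 412; q_2 = 440; a_3 = 208; b_3 = 184; c_3 = 52; p_4 = 212; q_4 = 48; s_4 = 308; t_4 = 180; p_5 = 240; s_6 = 380; t_6 = 324; p_7 = 160; q_7 = 176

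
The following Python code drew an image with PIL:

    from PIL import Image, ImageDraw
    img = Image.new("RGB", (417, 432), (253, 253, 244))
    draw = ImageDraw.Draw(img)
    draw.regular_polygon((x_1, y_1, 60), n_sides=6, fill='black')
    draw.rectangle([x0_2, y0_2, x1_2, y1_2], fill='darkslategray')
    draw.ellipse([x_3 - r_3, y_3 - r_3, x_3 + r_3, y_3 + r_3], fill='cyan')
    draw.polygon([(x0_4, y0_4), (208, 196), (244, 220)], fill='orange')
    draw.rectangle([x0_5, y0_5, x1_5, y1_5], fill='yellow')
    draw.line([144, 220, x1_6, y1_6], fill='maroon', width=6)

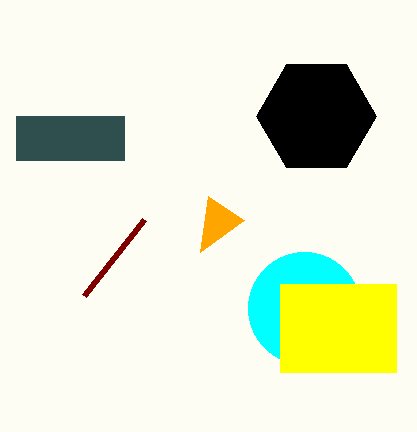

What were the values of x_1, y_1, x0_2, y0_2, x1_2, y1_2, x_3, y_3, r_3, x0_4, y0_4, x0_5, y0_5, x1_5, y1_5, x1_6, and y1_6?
x_1 = 316, y_1 = 116, x0_2 = 16, y0_2 = 116, x1_2 = 124, y1_2 = 160, x_3 = 304, y_3 = 308, r_3 = 56, x0_4 = 200, y0_4 = 252, x0_5 = 280, y0_5 = 284, x1_5 = 396, y1_5 = 372, x1_6 = 84, y1_6 = 296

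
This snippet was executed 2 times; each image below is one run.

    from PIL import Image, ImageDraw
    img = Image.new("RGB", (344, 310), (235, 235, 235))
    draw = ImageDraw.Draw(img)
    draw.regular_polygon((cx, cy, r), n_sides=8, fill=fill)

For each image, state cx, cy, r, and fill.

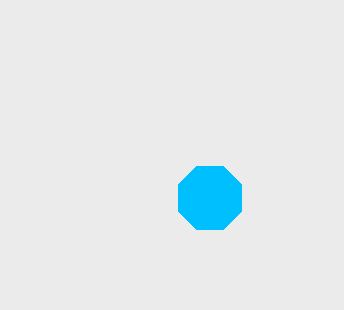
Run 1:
cx = 210, cy = 198, r = 34, fill = 'deepskyblue'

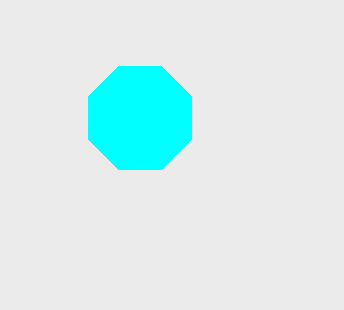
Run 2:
cx = 140, cy = 118, r = 56, fill = 'cyan'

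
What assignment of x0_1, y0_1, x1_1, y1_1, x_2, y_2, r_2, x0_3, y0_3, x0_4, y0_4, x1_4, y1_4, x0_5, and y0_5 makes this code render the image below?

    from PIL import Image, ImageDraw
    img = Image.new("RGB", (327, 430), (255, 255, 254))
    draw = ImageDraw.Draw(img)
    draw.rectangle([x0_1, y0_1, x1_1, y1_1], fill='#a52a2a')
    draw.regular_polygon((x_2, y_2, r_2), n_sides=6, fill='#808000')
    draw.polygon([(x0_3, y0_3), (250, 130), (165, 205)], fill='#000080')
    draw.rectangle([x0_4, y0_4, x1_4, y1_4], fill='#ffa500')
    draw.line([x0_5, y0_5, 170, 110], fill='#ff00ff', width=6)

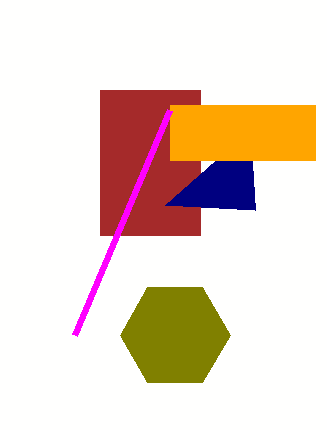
x0_1 = 100; y0_1 = 90; x1_1 = 200; y1_1 = 235; x_2 = 175; y_2 = 335; r_2 = 55; x0_3 = 255; y0_3 = 210; x0_4 = 170; y0_4 = 105; x1_4 = 315; y1_4 = 160; x0_5 = 75; y0_5 = 335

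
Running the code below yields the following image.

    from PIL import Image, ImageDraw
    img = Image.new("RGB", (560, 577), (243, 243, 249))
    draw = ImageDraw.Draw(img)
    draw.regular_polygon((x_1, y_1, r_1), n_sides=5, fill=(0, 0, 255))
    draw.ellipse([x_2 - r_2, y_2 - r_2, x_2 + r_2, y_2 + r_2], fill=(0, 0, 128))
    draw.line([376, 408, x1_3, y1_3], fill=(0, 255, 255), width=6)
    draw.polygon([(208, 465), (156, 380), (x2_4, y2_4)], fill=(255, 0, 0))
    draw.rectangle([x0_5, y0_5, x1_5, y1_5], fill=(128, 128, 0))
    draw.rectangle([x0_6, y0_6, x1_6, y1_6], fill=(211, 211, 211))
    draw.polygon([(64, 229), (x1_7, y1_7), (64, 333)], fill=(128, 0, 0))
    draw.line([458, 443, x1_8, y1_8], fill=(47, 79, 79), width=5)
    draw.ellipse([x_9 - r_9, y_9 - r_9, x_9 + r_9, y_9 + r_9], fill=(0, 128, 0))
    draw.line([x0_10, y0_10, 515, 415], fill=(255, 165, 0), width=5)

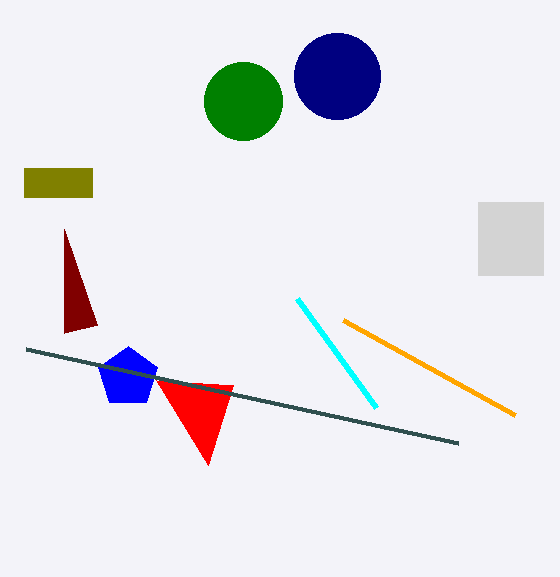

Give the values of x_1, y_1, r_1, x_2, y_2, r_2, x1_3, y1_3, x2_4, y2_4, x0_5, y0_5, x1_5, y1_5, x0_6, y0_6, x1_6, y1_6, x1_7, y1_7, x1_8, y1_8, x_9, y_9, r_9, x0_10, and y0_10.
x_1 = 128; y_1 = 377; r_1 = 31; x_2 = 337; y_2 = 76; r_2 = 43; x1_3 = 297; y1_3 = 299; x2_4 = 233; y2_4 = 385; x0_5 = 24; y0_5 = 168; x1_5 = 92; y1_5 = 197; x0_6 = 478; y0_6 = 202; x1_6 = 543; y1_6 = 275; x1_7 = 97; y1_7 = 325; x1_8 = 26; y1_8 = 349; x_9 = 243; y_9 = 101; r_9 = 39; x0_10 = 343; y0_10 = 320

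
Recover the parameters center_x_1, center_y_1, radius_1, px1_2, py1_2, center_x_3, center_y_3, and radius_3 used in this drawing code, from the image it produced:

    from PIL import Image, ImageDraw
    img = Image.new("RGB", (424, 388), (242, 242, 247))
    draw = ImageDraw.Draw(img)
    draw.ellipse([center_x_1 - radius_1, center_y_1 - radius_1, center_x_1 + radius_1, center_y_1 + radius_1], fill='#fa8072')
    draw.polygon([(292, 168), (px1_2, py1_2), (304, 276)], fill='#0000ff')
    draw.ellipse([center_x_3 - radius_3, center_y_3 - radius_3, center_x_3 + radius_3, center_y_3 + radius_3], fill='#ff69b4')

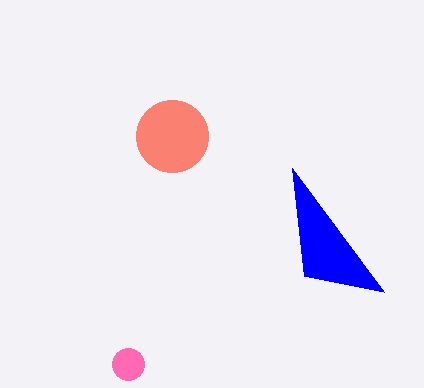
center_x_1 = 172
center_y_1 = 136
radius_1 = 36
px1_2 = 384
py1_2 = 292
center_x_3 = 128
center_y_3 = 364
radius_3 = 16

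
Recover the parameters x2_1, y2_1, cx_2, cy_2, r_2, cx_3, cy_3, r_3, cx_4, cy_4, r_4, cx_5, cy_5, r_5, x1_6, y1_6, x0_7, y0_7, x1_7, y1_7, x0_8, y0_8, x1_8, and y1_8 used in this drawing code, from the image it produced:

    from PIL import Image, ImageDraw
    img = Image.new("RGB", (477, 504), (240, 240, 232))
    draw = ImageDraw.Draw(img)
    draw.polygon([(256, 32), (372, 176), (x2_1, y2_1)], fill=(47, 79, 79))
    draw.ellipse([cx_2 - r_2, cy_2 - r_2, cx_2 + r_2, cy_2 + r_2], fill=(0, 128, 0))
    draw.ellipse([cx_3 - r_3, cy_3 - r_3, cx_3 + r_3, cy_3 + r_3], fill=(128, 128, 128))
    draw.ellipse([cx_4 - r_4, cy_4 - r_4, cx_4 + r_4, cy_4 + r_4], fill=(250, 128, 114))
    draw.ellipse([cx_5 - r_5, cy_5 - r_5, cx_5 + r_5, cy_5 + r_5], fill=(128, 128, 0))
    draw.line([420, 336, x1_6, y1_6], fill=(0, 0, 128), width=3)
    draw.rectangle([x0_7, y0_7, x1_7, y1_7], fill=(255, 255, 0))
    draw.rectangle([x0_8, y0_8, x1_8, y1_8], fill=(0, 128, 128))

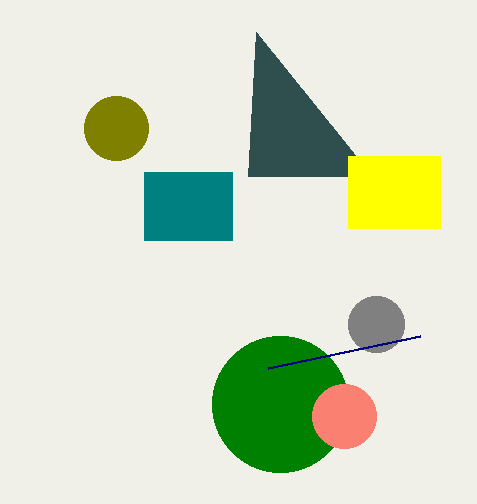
x2_1 = 248; y2_1 = 176; cx_2 = 280; cy_2 = 404; r_2 = 68; cx_3 = 376; cy_3 = 324; r_3 = 28; cx_4 = 344; cy_4 = 416; r_4 = 32; cx_5 = 116; cy_5 = 128; r_5 = 32; x1_6 = 268; y1_6 = 368; x0_7 = 348; y0_7 = 156; x1_7 = 440; y1_7 = 228; x0_8 = 144; y0_8 = 172; x1_8 = 232; y1_8 = 240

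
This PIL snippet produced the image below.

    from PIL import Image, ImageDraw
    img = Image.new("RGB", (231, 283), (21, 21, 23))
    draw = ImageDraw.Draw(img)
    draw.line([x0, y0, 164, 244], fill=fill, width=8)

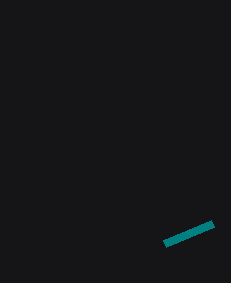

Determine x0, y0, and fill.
x0 = 212
y0 = 224
fill = 'teal'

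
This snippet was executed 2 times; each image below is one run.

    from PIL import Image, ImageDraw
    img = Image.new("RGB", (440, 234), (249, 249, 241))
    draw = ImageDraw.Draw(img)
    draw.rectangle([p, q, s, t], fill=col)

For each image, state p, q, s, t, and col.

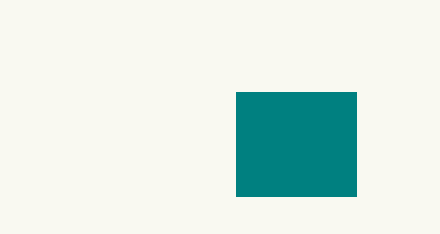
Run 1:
p = 236
q = 92
s = 356
t = 196
col = 'teal'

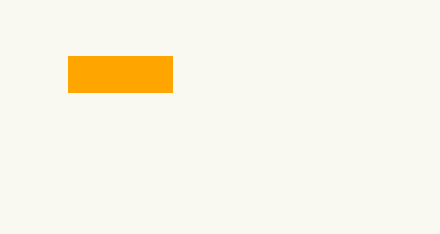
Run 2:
p = 68; q = 56; s = 172; t = 92; col = 'orange'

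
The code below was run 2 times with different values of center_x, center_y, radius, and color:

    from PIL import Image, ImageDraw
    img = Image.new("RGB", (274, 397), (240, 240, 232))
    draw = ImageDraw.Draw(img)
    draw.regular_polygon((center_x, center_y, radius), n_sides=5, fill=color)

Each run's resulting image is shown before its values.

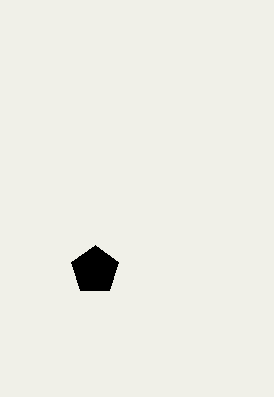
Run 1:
center_x = 95, center_y = 270, radius = 25, color = 'black'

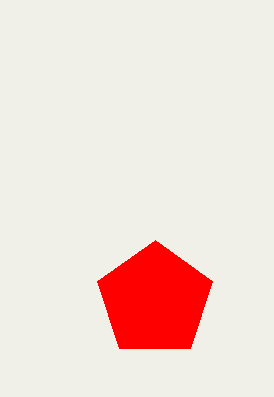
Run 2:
center_x = 155
center_y = 300
radius = 60
color = 'red'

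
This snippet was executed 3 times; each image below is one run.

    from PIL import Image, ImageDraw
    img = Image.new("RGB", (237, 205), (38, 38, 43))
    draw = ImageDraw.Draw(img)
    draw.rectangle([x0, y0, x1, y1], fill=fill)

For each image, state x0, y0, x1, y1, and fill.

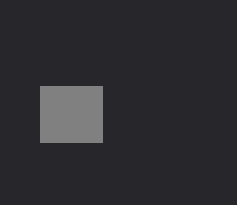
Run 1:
x0 = 40; y0 = 86; x1 = 102; y1 = 142; fill = 'gray'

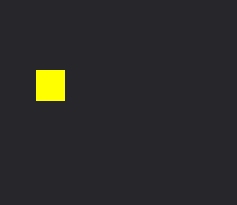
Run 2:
x0 = 36
y0 = 70
x1 = 64
y1 = 100
fill = 'yellow'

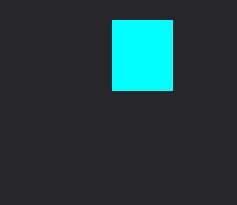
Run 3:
x0 = 112, y0 = 20, x1 = 172, y1 = 90, fill = 'cyan'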